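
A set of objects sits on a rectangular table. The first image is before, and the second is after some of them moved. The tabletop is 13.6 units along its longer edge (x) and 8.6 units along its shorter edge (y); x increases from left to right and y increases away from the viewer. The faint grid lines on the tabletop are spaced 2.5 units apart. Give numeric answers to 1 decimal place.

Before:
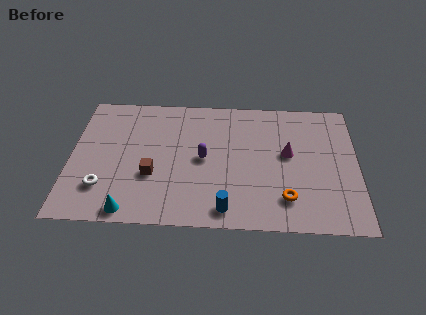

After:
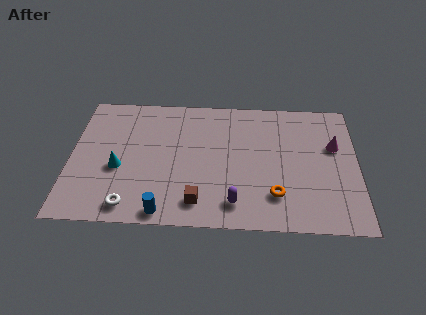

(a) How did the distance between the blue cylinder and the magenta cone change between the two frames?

+4.5

Before: roughly 4.7 units apart; after: 9.2. That's 4.5 units further apart.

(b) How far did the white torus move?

1.7

The white torus was near (1.6, 2.2) before and (2.9, 1.1) after, so it travelled √(1.3² + 1.1²) ≈ 1.7 units.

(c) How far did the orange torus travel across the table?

0.5

The orange torus was near (10.2, 1.9) before and (9.7, 2.1) after, so it travelled √(0.5² + 0.2²) ≈ 0.5 units.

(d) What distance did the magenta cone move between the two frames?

2.3

The magenta cone moved from about (10.3, 4.8) to (12.5, 5.4), a distance of √(2.2² + 0.6²) ≈ 2.3.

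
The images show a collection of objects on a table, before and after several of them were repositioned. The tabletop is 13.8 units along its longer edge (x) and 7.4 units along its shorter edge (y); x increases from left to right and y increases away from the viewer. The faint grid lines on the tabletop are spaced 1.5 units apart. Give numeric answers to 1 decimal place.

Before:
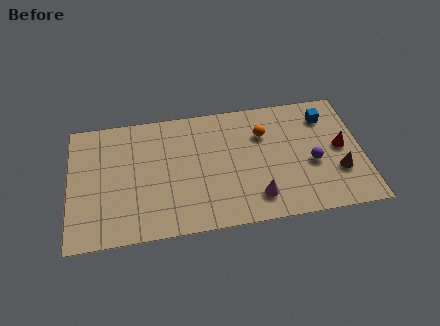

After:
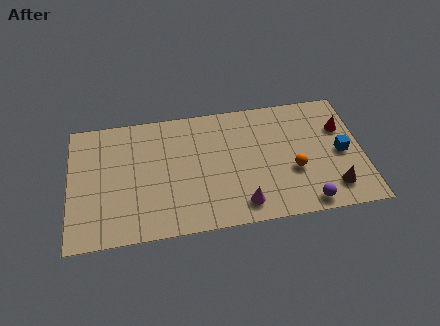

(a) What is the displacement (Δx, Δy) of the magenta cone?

(-0.7, -0.3)

The magenta cone was at about (8.7, 1.5) and moved to about (8.0, 1.2).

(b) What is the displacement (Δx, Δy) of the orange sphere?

(1.3, -2.4)

The orange sphere started near (9.2, 5.2) and ended near (10.5, 2.8).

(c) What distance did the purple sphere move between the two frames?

2.3

The purple sphere moved from about (11.4, 3.1) to (11.0, 0.8), a distance of √(0.4² + 2.3²) ≈ 2.3.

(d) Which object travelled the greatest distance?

the orange sphere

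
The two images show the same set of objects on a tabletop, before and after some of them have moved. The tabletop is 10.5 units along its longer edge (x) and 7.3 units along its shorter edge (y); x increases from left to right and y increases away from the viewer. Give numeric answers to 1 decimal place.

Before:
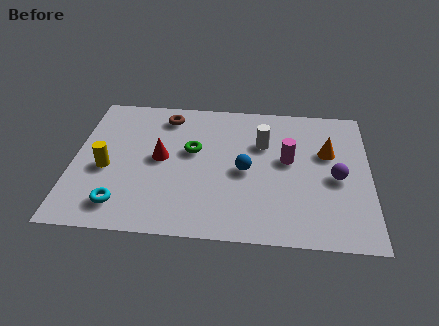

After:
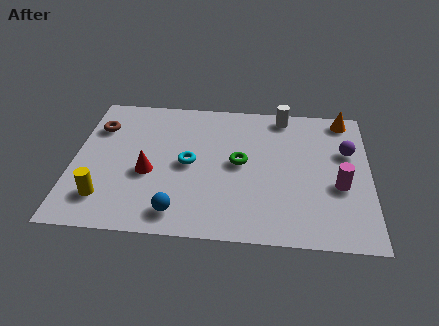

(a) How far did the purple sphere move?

1.5

From (9.3, 3.3) to (9.7, 4.7), the purple sphere covered √(0.4² + 1.4²) ≈ 1.5 units.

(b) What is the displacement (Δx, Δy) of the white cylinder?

(0.7, 1.6)

The white cylinder started near (6.7, 4.9) and ended near (7.4, 6.5).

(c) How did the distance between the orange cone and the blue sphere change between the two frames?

+4.8

Before: roughly 3.1 units apart; after: 7.9. That's 4.8 units further apart.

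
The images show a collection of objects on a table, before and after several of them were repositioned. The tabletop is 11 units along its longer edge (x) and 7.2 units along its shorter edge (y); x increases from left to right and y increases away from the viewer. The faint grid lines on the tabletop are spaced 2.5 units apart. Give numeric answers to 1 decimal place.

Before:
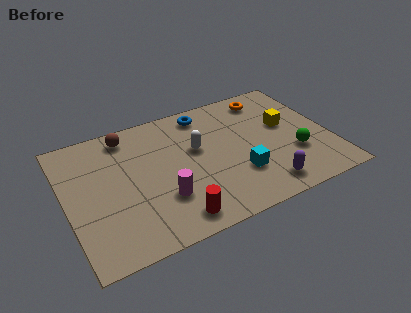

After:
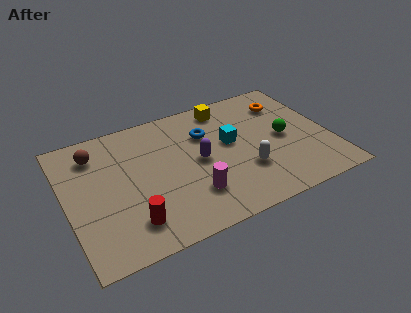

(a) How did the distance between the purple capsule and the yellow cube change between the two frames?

-0.4

They were about 3.4 units apart before and 3.0 after — 0.4 units closer together.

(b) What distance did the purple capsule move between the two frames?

3.5

The purple capsule moved from about (7.9, 1.1) to (5.5, 3.6), a distance of √(2.4² + 2.5²) ≈ 3.5.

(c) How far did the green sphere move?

1.1

From (9.4, 2.4) to (9.1, 3.5), the green sphere covered √(0.3² + 1.1²) ≈ 1.1 units.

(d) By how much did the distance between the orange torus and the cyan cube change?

-1.3

The distance was about 4.3 in the first image and 3.0 in the second, so they moved 1.3 units closer together.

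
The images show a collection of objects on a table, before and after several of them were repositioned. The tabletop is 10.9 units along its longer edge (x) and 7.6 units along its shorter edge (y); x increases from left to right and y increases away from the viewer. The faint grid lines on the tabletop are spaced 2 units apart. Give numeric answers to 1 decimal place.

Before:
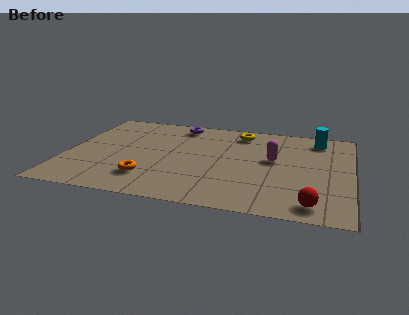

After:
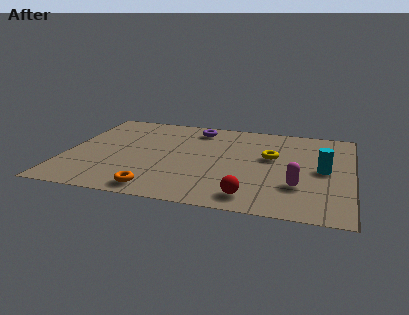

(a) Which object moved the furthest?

the cyan cylinder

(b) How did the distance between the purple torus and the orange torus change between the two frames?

+0.7

Before: roughly 4.9 units apart; after: 5.6. That's 0.7 units further apart.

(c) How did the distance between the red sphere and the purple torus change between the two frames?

-2.0

Before: roughly 7.8 units apart; after: 5.8. That's 2.0 units closer together.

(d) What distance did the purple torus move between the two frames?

0.7

From (4.1, 6.6) to (4.8, 6.4), the purple torus covered √(0.7² + 0.2²) ≈ 0.7 units.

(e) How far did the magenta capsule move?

2.2

The magenta capsule was near (7.9, 4.3) before and (8.9, 2.3) after, so it travelled √(1.0² + 2.0²) ≈ 2.2 units.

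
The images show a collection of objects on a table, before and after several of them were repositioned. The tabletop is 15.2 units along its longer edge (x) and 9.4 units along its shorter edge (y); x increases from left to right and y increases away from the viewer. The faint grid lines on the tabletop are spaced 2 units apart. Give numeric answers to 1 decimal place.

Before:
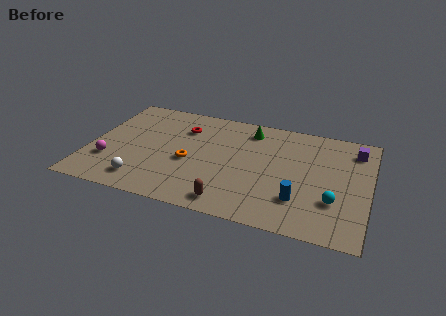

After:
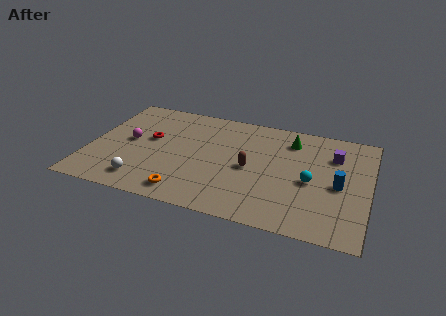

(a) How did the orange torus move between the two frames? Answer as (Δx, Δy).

(0.1, -2.7)

From the two frames, the orange torus sits at roughly (5.5, 4.0) before and (5.6, 1.3) after.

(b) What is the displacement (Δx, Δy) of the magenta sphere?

(0.9, 2.1)

The magenta sphere was at about (1.2, 2.8) and moved to about (2.1, 4.9).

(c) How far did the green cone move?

2.3

The green cone moved from about (8.5, 7.8) to (10.8, 7.5), a distance of √(2.3² + 0.3²) ≈ 2.3.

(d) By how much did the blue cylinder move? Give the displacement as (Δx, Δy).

(2.0, 1.8)

The blue cylinder started near (11.6, 2.5) and ended near (13.6, 4.3).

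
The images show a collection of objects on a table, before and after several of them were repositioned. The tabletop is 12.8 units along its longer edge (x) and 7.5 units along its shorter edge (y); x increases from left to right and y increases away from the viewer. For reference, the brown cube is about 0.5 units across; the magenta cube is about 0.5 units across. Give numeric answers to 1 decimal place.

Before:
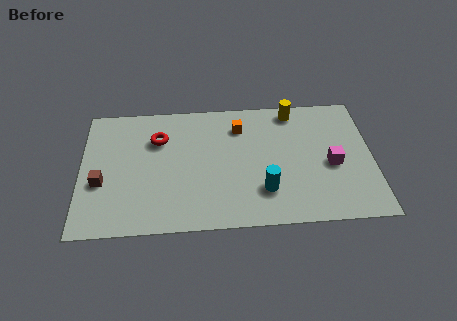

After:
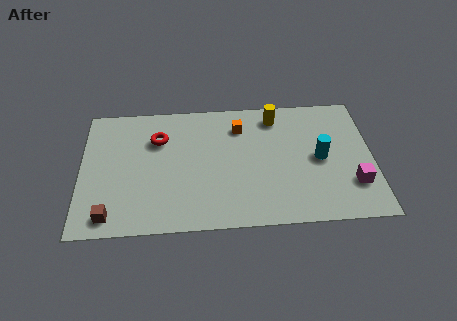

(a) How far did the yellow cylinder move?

0.9

The yellow cylinder was near (9.4, 6.6) before and (8.6, 6.3) after, so it travelled √(0.8² + 0.3²) ≈ 0.9 units.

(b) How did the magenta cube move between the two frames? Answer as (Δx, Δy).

(0.9, -1.2)

The magenta cube was at about (11.0, 3.3) and moved to about (11.9, 2.1).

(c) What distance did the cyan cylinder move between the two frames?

3.0

The cyan cylinder moved from about (8.0, 2.0) to (10.5, 3.7), a distance of √(2.5² + 1.7²) ≈ 3.0.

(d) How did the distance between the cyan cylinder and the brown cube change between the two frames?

+2.4

They were about 7.2 units apart before and 9.6 after — 2.4 units further apart.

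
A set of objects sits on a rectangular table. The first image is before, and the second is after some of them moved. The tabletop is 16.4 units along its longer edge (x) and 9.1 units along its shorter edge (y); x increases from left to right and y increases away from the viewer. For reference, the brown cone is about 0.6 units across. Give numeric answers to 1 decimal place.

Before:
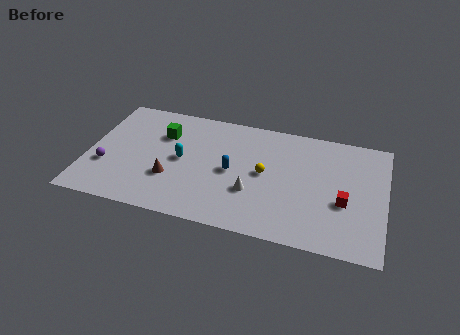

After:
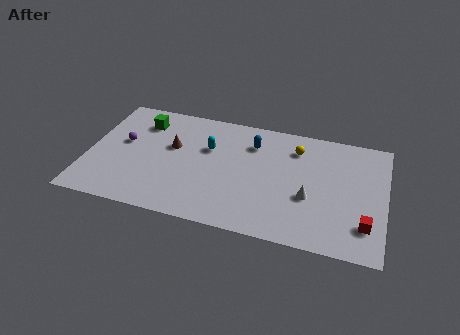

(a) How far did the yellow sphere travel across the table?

2.9

From (9.8, 4.7) to (11.4, 7.1), the yellow sphere covered √(1.6² + 2.4²) ≈ 2.9 units.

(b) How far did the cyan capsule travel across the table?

1.9

From (5.2, 4.6) to (6.6, 5.9), the cyan capsule covered √(1.4² + 1.3²) ≈ 1.9 units.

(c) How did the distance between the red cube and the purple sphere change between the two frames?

+0.7

Before: roughly 13.1 units apart; after: 13.8. That's 0.7 units further apart.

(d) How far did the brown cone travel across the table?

2.5

From (4.7, 3.0) to (4.6, 5.5), the brown cone covered √(0.1² + 2.5²) ≈ 2.5 units.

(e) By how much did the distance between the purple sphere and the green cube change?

-2.3

They were about 4.4 units apart before and 2.1 after — 2.3 units closer together.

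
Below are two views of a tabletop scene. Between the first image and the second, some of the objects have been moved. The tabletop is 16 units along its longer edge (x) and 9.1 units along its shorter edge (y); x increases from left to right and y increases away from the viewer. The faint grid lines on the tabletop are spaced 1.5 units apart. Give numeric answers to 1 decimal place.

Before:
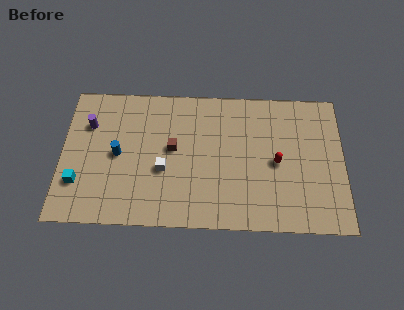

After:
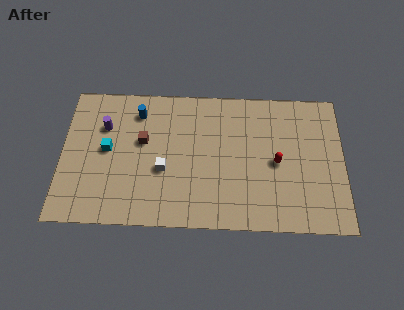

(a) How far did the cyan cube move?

2.7

The cyan cube moved from about (1.0, 2.6) to (2.6, 4.8), a distance of √(1.6² + 2.2²) ≈ 2.7.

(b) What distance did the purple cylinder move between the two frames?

0.9

The purple cylinder was near (1.5, 6.4) before and (2.4, 6.3) after, so it travelled √(0.9² + 0.1²) ≈ 0.9 units.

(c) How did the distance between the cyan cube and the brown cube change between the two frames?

-3.7

They were about 5.8 units apart before and 2.1 after — 3.7 units closer together.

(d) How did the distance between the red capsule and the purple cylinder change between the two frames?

-0.9

They were about 10.9 units apart before and 10.0 after — 0.9 units closer together.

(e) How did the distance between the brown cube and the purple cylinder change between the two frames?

-2.6

The distance was about 5.0 in the first image and 2.4 in the second, so they moved 2.6 units closer together.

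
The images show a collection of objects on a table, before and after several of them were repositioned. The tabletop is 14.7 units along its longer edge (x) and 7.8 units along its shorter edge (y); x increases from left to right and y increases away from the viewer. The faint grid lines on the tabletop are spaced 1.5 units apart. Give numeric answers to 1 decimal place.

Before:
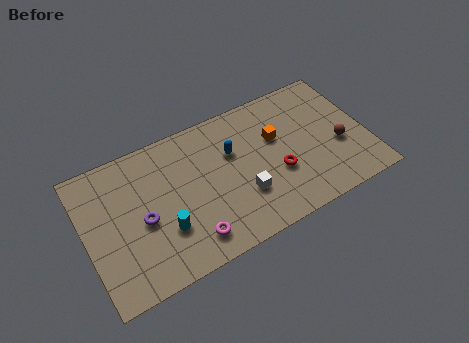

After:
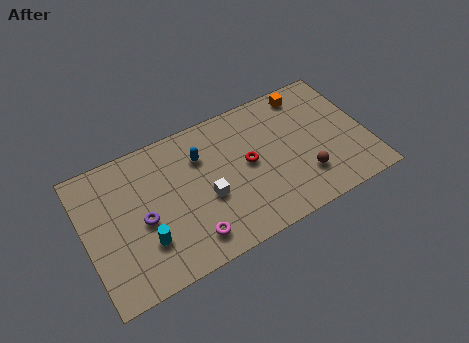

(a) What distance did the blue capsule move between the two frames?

1.7

The blue capsule moved from about (7.8, 5.1) to (6.2, 5.6), a distance of √(1.6² + 0.5²) ≈ 1.7.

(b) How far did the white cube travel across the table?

1.9

The white cube moved from about (8.0, 2.5) to (6.2, 3.2), a distance of √(1.8² + 0.7²) ≈ 1.9.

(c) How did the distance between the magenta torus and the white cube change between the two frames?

-1.0

Before: roughly 3.1 units apart; after: 2.1. That's 1.0 units closer together.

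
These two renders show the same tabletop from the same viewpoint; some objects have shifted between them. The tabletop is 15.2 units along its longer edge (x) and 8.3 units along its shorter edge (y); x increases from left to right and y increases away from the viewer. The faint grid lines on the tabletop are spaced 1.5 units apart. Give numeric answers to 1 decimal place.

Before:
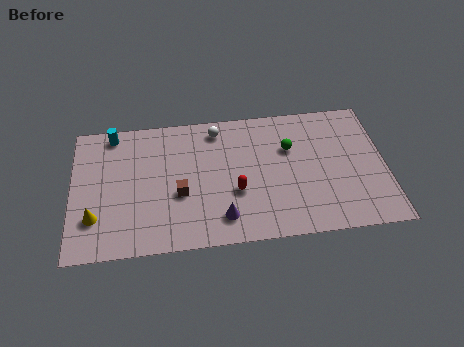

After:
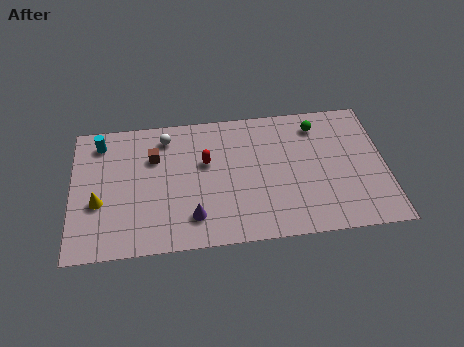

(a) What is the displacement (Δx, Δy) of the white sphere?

(-2.5, -0.2)

From the two frames, the white sphere sits at roughly (7.1, 7.1) before and (4.6, 6.9) after.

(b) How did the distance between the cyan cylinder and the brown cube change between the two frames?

-2.3

They were about 5.2 units apart before and 2.9 after — 2.3 units closer together.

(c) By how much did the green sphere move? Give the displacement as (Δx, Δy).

(1.4, 1.3)

From the two frames, the green sphere sits at roughly (10.6, 5.5) before and (12.0, 6.8) after.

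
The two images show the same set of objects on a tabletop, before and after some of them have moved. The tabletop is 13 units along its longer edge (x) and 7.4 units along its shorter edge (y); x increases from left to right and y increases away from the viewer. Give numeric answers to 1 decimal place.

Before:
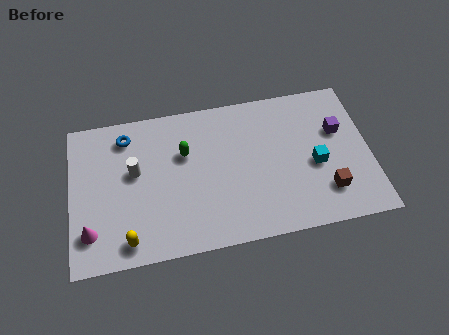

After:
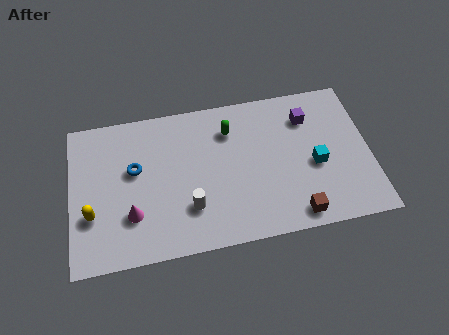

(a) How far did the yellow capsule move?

2.1

The yellow capsule was near (2.4, 1.0) before and (0.9, 2.5) after, so it travelled √(1.5² + 1.5²) ≈ 2.1 units.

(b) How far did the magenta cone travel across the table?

1.9

The magenta cone was near (0.8, 1.7) before and (2.6, 2.2) after, so it travelled √(1.8² + 0.5²) ≈ 1.9 units.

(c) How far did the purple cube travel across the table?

1.6

From (11.7, 4.7) to (10.4, 5.6), the purple cube covered √(1.3² + 0.9²) ≈ 1.6 units.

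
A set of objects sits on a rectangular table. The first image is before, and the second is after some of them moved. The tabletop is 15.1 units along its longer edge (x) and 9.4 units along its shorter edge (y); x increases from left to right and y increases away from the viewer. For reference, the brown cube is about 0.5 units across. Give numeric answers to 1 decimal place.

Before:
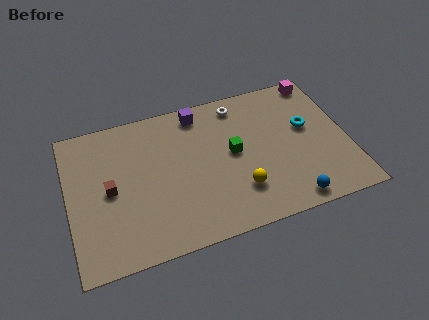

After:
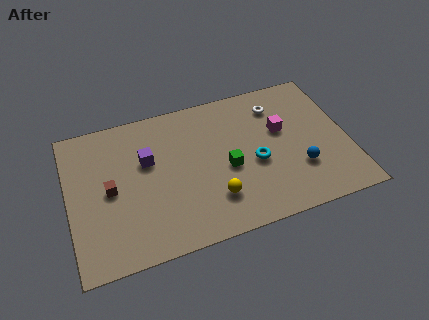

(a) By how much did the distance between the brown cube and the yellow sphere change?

-1.3

Before: roughly 7.1 units apart; after: 5.8. That's 1.3 units closer together.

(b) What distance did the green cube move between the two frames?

1.0

The green cube was near (8.9, 5.0) before and (8.5, 4.1) after, so it travelled √(0.4² + 0.9²) ≈ 1.0 units.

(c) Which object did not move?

the brown cube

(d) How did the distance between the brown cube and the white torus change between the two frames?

+1.6

The distance was about 8.1 in the first image and 9.7 in the second, so they moved 1.6 units further apart.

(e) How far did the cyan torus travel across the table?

3.4

From (13.0, 5.5) to (10.0, 4.0), the cyan torus covered √(3.0² + 1.5²) ≈ 3.4 units.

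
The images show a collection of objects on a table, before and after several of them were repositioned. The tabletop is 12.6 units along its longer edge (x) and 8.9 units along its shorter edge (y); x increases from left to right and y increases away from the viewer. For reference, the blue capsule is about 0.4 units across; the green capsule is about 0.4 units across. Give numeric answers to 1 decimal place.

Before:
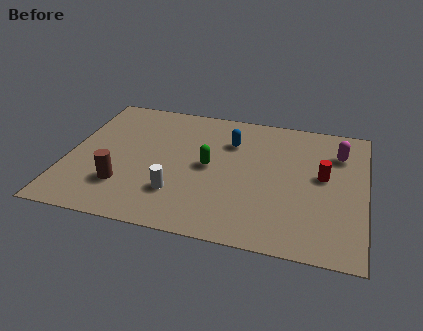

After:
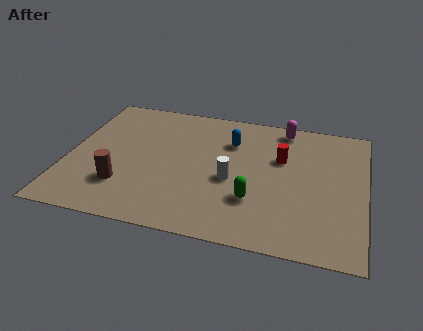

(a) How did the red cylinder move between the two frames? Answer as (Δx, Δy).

(-1.8, 0.8)

From the two frames, the red cylinder sits at roughly (10.8, 4.9) before and (9.0, 5.7) after.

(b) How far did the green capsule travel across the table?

2.7

The green capsule moved from about (6.0, 4.5) to (8.0, 2.7), a distance of √(2.0² + 1.8²) ≈ 2.7.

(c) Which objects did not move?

the blue capsule and the brown cylinder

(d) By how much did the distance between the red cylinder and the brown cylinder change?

-1.4

They were about 8.7 units apart before and 7.3 after — 1.4 units closer together.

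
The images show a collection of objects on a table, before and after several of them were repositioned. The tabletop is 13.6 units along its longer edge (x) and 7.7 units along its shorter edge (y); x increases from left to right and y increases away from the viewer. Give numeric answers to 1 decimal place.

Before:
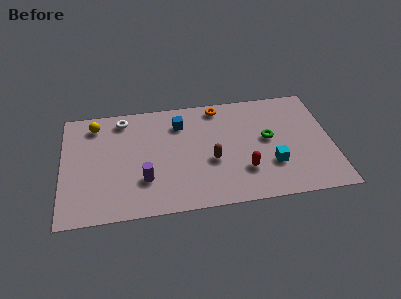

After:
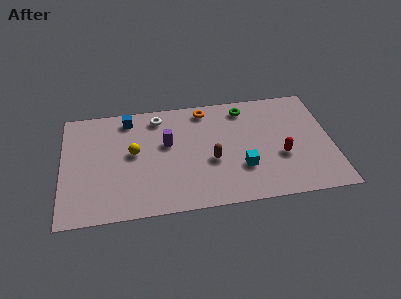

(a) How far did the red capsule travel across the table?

2.0

The red capsule moved from about (9.1, 2.2) to (11.0, 2.9), a distance of √(1.9² + 0.7²) ≈ 2.0.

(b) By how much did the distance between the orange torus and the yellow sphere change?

-1.8

Before: roughly 6.3 units apart; after: 4.5. That's 1.8 units closer together.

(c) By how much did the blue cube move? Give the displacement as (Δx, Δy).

(-2.6, 0.7)

The blue cube started near (6.0, 5.9) and ended near (3.4, 6.6).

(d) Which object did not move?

the brown capsule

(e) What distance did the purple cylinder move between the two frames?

2.6

The purple cylinder moved from about (4.1, 2.3) to (5.3, 4.6), a distance of √(1.2² + 2.3²) ≈ 2.6.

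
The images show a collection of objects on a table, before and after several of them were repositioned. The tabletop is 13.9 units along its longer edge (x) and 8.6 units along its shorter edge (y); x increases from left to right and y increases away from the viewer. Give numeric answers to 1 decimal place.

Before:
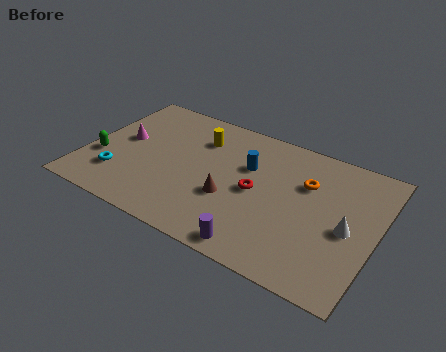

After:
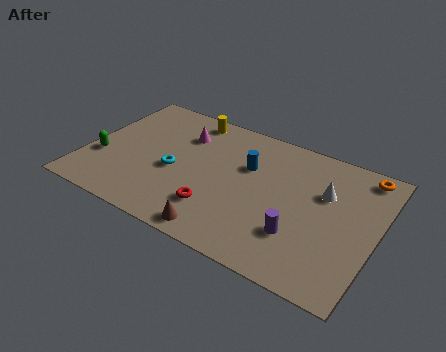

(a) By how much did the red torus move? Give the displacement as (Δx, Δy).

(-1.6, -2.0)

From the two frames, the red torus sits at roughly (8.2, 4.2) before and (6.6, 2.2) after.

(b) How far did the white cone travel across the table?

2.1

The white cone was near (12.6, 3.9) before and (11.3, 5.6) after, so it travelled √(1.3² + 1.7²) ≈ 2.1 units.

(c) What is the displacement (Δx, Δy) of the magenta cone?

(2.7, 1.6)

From the two frames, the magenta cone sits at roughly (1.6, 4.7) before and (4.3, 6.3) after.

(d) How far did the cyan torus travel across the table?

2.9

From (1.8, 2.2) to (4.3, 3.7), the cyan torus covered √(2.5² + 1.5²) ≈ 2.9 units.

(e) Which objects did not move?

the blue cylinder and the green capsule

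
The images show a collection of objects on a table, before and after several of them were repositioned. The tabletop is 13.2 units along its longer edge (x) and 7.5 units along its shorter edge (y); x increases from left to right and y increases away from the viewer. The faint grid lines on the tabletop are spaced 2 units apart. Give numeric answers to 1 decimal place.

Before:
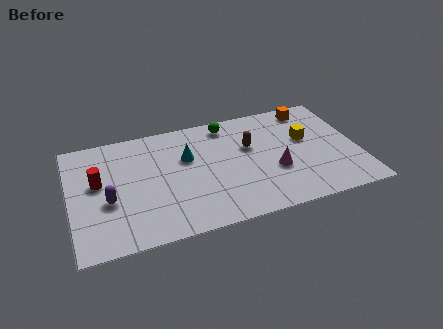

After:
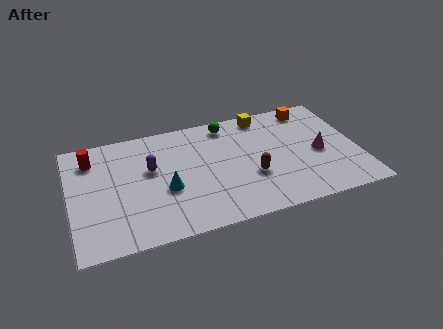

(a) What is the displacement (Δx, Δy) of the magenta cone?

(2.1, 0.6)

From the two frames, the magenta cone sits at roughly (9.3, 2.8) before and (11.4, 3.4) after.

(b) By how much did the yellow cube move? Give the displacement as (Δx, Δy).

(-1.8, 2.1)

From the two frames, the yellow cube sits at roughly (10.9, 4.5) before and (9.1, 6.6) after.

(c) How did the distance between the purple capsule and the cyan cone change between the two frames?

-2.5

The distance was about 4.1 in the first image and 1.6 in the second, so they moved 2.5 units closer together.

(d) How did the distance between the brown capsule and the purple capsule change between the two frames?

-2.0

They were about 6.8 units apart before and 4.8 after — 2.0 units closer together.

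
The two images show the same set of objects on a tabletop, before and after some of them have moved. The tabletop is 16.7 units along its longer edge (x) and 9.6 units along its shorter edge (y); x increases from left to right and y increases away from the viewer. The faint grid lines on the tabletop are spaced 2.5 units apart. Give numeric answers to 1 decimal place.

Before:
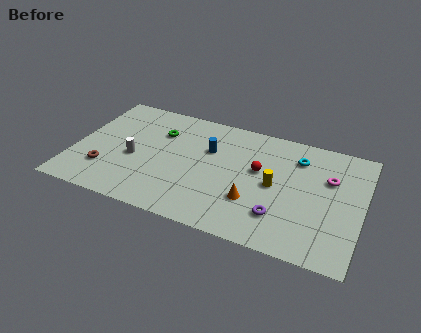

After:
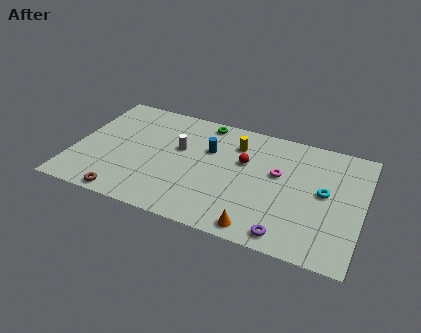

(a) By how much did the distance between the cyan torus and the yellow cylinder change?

+2.8

The distance was about 2.9 in the first image and 5.7 in the second, so they moved 2.8 units further apart.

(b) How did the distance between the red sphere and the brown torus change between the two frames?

-1.0

The distance was about 9.2 in the first image and 8.2 in the second, so they moved 1.0 units closer together.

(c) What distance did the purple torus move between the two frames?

1.4

The purple torus moved from about (12.2, 2.4) to (12.7, 1.1), a distance of √(0.5² + 1.3²) ≈ 1.4.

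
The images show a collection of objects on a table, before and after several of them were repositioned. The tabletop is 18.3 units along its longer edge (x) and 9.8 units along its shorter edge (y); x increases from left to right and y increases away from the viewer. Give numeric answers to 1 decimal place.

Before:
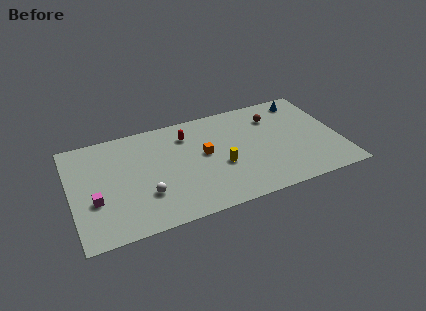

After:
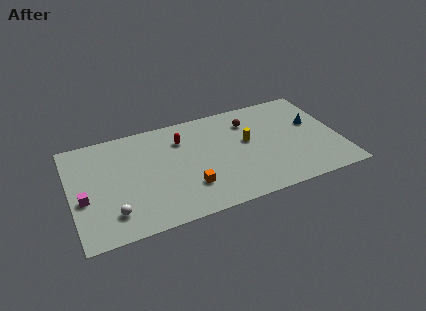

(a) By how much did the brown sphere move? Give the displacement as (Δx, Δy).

(-1.7, 0.1)

From the two frames, the brown sphere sits at roughly (14.1, 7.4) before and (12.4, 7.5) after.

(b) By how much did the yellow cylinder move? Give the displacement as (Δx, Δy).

(2.0, 1.7)

The yellow cylinder was at about (10.1, 3.9) and moved to about (12.1, 5.6).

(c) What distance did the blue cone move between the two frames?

2.5

From (16.3, 8.4) to (16.7, 5.9), the blue cone covered √(0.4² + 2.5²) ≈ 2.5 units.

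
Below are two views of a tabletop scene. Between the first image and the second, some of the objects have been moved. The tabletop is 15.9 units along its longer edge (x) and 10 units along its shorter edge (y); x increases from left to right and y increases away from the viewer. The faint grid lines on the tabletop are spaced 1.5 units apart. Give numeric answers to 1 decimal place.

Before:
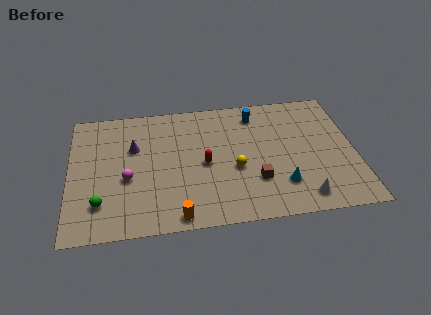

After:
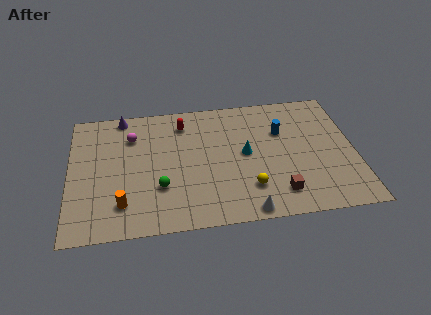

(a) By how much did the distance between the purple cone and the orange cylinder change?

+0.8

They were about 6.1 units apart before and 6.9 after — 0.8 units further apart.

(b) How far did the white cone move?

3.2

The white cone moved from about (12.8, 1.4) to (9.7, 0.8), a distance of √(3.1² + 0.6²) ≈ 3.2.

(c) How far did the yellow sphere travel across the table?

1.7

The yellow sphere moved from about (9.2, 4.1) to (9.9, 2.5), a distance of √(0.7² + 1.6²) ≈ 1.7.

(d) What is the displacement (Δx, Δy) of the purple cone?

(-0.6, 2.6)

The purple cone was at about (3.6, 6.5) and moved to about (3.0, 9.1).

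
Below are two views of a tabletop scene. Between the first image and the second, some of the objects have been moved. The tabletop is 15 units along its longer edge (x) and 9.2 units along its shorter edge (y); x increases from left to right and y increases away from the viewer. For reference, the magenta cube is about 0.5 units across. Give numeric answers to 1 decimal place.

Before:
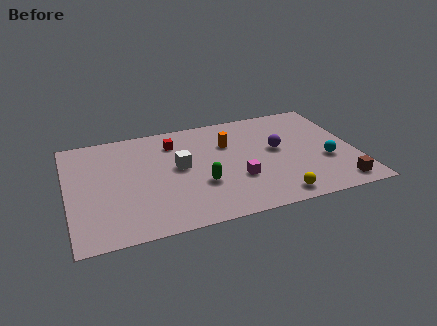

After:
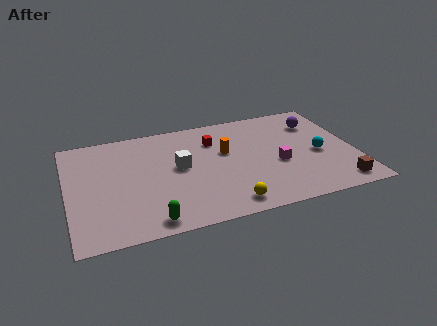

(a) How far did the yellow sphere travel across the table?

2.5

From (10.5, 1.1) to (8.0, 1.2), the yellow sphere covered √(2.5² + 0.1²) ≈ 2.5 units.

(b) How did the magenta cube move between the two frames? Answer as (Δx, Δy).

(2.2, 0.7)

The magenta cube started near (8.7, 3.1) and ended near (10.9, 3.8).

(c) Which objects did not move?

the white cube and the brown cube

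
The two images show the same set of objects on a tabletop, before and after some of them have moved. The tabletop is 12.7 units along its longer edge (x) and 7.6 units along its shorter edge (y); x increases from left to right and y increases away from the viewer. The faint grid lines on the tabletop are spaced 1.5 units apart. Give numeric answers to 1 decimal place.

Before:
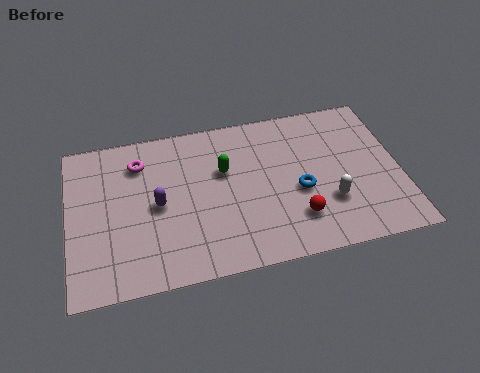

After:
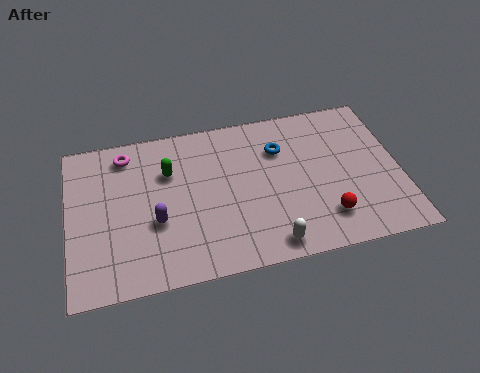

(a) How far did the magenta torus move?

0.7

From (2.8, 5.9) to (2.3, 6.4), the magenta torus covered √(0.5² + 0.5²) ≈ 0.7 units.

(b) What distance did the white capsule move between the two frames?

2.8

From (9.9, 2.4) to (7.5, 0.9), the white capsule covered √(2.4² + 1.5²) ≈ 2.8 units.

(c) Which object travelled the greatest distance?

the white capsule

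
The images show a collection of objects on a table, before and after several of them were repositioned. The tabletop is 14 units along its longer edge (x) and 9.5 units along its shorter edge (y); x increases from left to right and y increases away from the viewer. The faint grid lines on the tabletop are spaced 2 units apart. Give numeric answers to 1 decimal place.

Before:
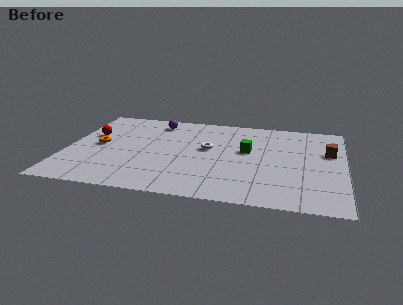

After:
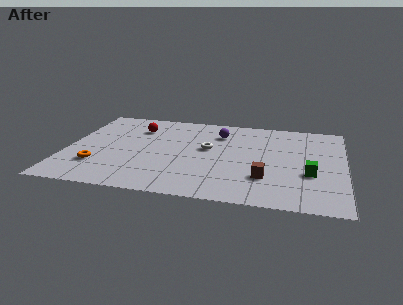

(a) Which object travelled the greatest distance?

the brown cube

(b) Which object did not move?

the white torus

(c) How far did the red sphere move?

2.6

The red sphere moved from about (1.1, 5.9) to (3.4, 7.1), a distance of √(2.3² + 1.2²) ≈ 2.6.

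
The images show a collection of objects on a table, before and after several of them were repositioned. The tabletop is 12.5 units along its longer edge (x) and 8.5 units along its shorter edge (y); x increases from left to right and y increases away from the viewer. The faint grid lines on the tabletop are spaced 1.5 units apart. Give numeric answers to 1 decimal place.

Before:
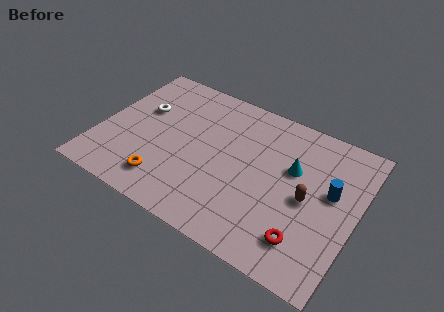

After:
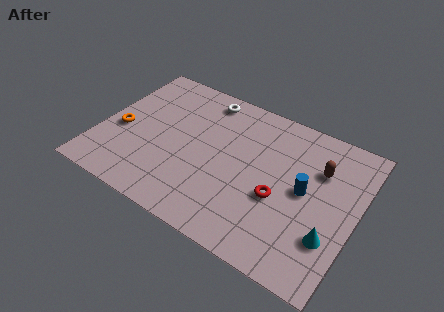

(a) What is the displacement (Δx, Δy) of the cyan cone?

(2.2, -2.8)

The cyan cone started near (9.3, 5.3) and ended near (11.5, 2.5).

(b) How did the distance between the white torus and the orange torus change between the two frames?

+1.1

The distance was about 4.1 in the first image and 5.2 in the second, so they moved 1.1 units further apart.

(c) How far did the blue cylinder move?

1.3

From (11.2, 4.9) to (10.0, 4.4), the blue cylinder covered √(1.2² + 0.5²) ≈ 1.3 units.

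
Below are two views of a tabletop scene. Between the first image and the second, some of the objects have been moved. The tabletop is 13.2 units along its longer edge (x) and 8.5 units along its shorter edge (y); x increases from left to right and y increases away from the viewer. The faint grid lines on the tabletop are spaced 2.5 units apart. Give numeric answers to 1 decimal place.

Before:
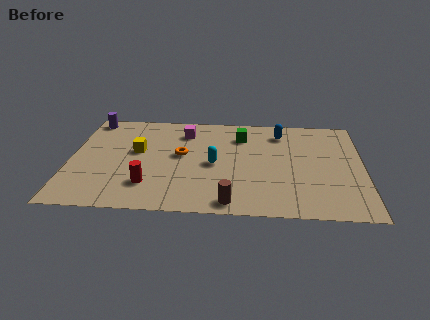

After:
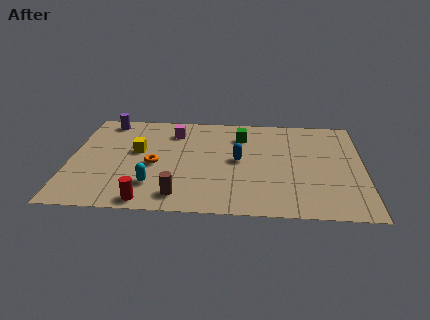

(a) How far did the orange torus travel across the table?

1.5

The orange torus was near (5.0, 4.7) before and (3.8, 3.8) after, so it travelled √(1.2² + 0.9²) ≈ 1.5 units.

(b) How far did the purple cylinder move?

0.7

From (0.8, 7.6) to (1.5, 7.5), the purple cylinder covered √(0.7² + 0.1²) ≈ 0.7 units.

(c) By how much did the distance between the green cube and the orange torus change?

+1.5

They were about 3.2 units apart before and 4.7 after — 1.5 units further apart.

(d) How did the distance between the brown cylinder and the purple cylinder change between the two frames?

-2.2

The distance was about 9.3 in the first image and 7.1 in the second, so they moved 2.2 units closer together.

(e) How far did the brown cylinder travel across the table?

2.3

The brown cylinder moved from about (7.3, 0.9) to (5.0, 1.3), a distance of √(2.3² + 0.4²) ≈ 2.3.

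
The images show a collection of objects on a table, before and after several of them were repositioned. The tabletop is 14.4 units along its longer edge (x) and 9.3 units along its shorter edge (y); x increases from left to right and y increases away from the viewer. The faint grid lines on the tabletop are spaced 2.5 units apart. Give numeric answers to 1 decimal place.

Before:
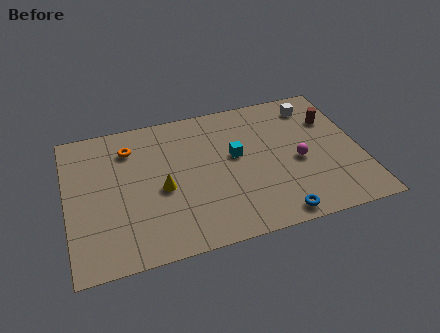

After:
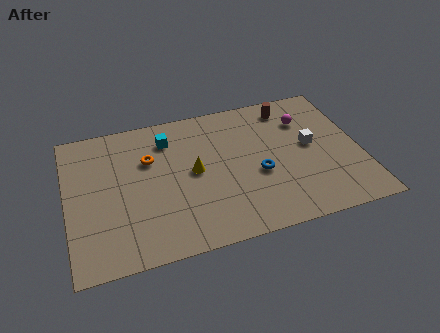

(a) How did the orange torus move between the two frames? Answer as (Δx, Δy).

(0.9, -1.0)

The orange torus was at about (3.2, 7.2) and moved to about (4.1, 6.2).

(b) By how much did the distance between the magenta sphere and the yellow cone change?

-0.7

Before: roughly 6.7 units apart; after: 6.0. That's 0.7 units closer together.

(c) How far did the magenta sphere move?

2.8

The magenta sphere was near (11.3, 4.1) before and (11.9, 6.8) after, so it travelled √(0.6² + 2.7²) ≈ 2.8 units.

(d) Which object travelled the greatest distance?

the cyan cube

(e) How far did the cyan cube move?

3.8

The cyan cube moved from about (8.3, 5.3) to (5.1, 7.3), a distance of √(3.2² + 2.0²) ≈ 3.8.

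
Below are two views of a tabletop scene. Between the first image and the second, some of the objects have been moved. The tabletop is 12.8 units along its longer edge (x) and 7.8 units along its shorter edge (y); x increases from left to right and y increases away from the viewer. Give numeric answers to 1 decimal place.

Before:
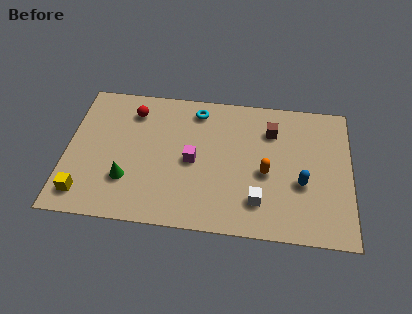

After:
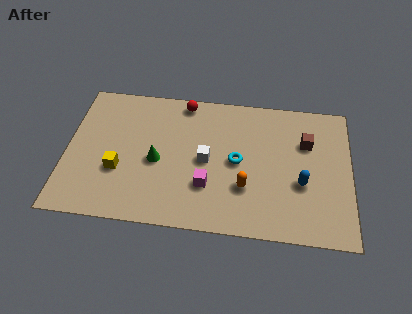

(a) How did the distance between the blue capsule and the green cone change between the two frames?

-1.3

The distance was about 7.8 in the first image and 6.5 in the second, so they moved 1.3 units closer together.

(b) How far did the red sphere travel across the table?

2.4

The red sphere was near (2.9, 6.2) before and (5.2, 7.0) after, so it travelled √(2.3² + 0.8²) ≈ 2.4 units.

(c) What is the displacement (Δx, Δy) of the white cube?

(-2.4, 2.0)

From the two frames, the white cube sits at roughly (8.7, 1.8) before and (6.3, 3.8) after.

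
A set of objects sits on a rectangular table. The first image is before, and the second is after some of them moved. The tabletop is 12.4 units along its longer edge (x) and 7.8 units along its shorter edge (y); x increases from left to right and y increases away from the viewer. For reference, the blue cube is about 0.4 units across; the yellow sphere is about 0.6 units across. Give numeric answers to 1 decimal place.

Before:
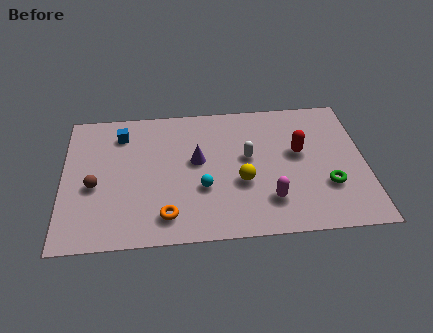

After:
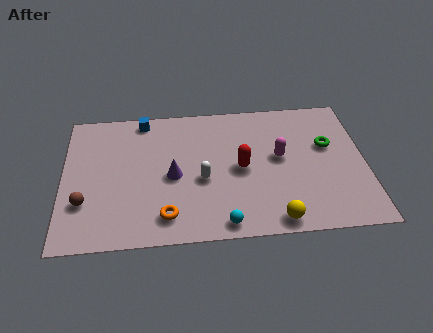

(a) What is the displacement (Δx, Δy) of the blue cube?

(0.9, 0.8)

From the two frames, the blue cube sits at roughly (2.4, 6.2) before and (3.3, 7.0) after.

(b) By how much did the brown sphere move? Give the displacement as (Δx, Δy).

(-0.4, -0.9)

The brown sphere was at about (1.3, 3.3) and moved to about (0.9, 2.4).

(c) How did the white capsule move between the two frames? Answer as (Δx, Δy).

(-1.9, -1.1)

The white capsule was at about (7.6, 4.4) and moved to about (5.7, 3.3).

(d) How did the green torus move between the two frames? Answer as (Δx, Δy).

(0.1, 2.3)

The green torus was at about (10.8, 2.5) and moved to about (10.9, 4.8).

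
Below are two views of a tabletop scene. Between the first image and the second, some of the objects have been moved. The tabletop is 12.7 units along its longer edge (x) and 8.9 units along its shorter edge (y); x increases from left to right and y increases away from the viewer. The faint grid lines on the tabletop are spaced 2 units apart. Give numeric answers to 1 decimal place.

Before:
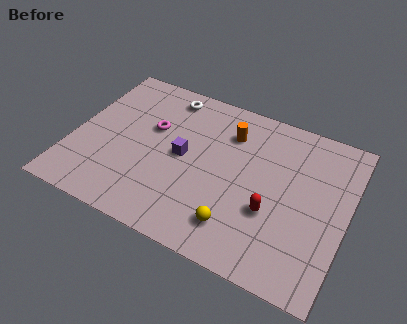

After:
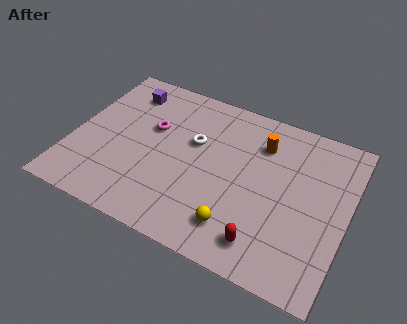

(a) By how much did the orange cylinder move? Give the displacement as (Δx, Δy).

(1.5, 0.0)

The orange cylinder was at about (7.0, 6.7) and moved to about (8.5, 6.7).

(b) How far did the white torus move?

2.7

The white torus was near (3.9, 7.7) before and (5.5, 5.5) after, so it travelled √(1.6² + 2.2²) ≈ 2.7 units.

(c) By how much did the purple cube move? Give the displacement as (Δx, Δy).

(-3.1, 2.7)

From the two frames, the purple cube sits at roughly (5.1, 4.5) before and (2.0, 7.2) after.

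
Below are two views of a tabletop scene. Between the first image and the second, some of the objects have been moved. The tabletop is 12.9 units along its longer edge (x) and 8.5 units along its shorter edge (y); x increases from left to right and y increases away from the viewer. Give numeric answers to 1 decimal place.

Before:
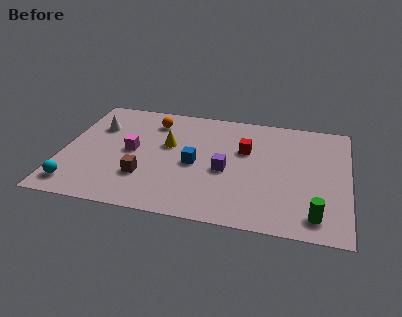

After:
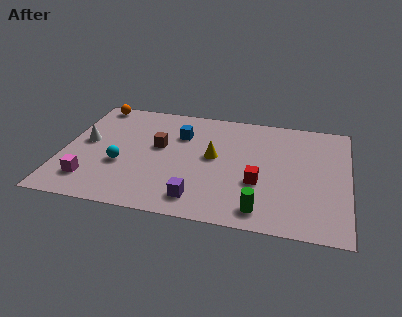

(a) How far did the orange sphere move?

2.9

The orange sphere moved from about (3.9, 6.8) to (1.1, 7.7), a distance of √(2.8² + 0.9²) ≈ 2.9.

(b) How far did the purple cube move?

2.5

The purple cube moved from about (7.4, 3.7) to (6.3, 1.4), a distance of √(1.1² + 2.3²) ≈ 2.5.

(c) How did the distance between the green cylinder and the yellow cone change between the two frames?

-3.7

The distance was about 7.8 in the first image and 4.1 in the second, so they moved 3.7 units closer together.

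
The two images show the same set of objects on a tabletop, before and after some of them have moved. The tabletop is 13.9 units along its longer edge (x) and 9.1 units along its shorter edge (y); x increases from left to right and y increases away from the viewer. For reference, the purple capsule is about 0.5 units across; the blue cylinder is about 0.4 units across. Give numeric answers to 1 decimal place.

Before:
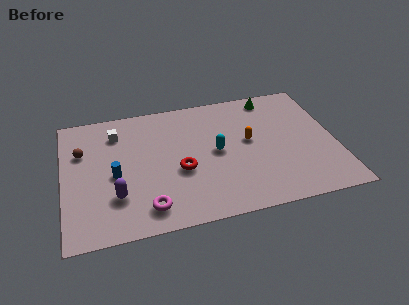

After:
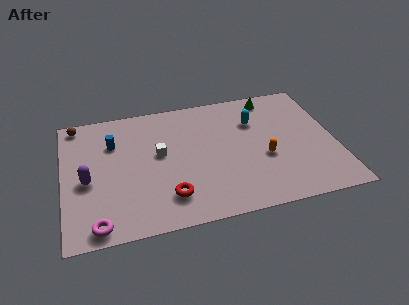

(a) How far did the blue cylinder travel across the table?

2.3

The blue cylinder moved from about (2.6, 4.1) to (2.6, 6.4), a distance of √(0.0² + 2.3²) ≈ 2.3.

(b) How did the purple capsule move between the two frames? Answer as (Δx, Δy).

(-1.4, 1.4)

From the two frames, the purple capsule sits at roughly (2.6, 2.6) before and (1.2, 4.0) after.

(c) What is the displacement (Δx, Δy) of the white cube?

(2.1, -2.0)

From the two frames, the white cube sits at roughly (2.8, 7.1) before and (4.9, 5.1) after.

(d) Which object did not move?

the green cone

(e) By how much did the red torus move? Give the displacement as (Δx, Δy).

(-0.7, -1.7)

From the two frames, the red torus sits at roughly (5.9, 3.7) before and (5.2, 2.0) after.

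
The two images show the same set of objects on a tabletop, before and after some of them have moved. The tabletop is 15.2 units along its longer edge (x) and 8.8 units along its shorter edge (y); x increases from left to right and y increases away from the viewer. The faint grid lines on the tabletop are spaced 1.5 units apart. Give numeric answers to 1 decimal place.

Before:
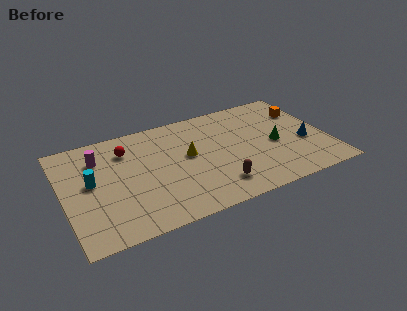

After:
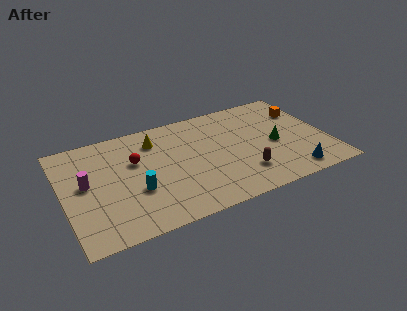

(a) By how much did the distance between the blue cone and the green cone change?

+1.1

Before: roughly 1.8 units apart; after: 2.9. That's 1.1 units further apart.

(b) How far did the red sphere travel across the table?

1.2

The red sphere was near (3.8, 6.7) before and (4.2, 5.6) after, so it travelled √(0.4² + 1.1²) ≈ 1.2 units.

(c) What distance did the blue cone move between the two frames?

2.5

From (13.9, 3.5) to (12.8, 1.2), the blue cone covered √(1.1² + 2.3²) ≈ 2.5 units.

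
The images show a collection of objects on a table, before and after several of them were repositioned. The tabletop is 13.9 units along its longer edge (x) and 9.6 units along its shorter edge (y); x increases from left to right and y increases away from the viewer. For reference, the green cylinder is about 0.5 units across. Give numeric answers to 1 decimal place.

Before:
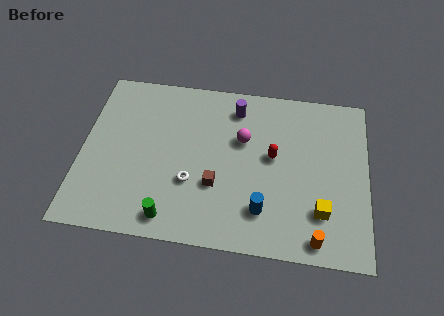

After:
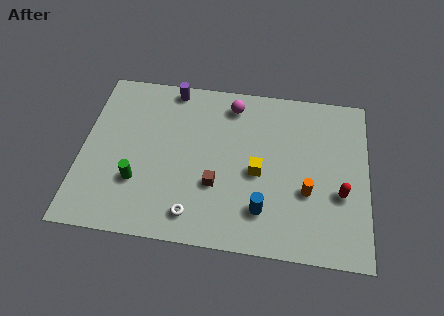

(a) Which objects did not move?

the blue cylinder and the brown cube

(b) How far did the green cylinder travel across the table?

2.5

The green cylinder moved from about (4.5, 1.2) to (2.8, 3.0), a distance of √(1.7² + 1.8²) ≈ 2.5.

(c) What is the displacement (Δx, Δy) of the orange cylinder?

(-0.5, 2.5)

The orange cylinder started near (11.5, 1.0) and ended near (11.0, 3.5).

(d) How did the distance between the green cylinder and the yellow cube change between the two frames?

-1.4

They were about 7.3 units apart before and 5.9 after — 1.4 units closer together.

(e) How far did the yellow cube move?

3.6

The yellow cube moved from about (11.7, 2.5) to (8.6, 4.3), a distance of √(3.1² + 1.8²) ≈ 3.6.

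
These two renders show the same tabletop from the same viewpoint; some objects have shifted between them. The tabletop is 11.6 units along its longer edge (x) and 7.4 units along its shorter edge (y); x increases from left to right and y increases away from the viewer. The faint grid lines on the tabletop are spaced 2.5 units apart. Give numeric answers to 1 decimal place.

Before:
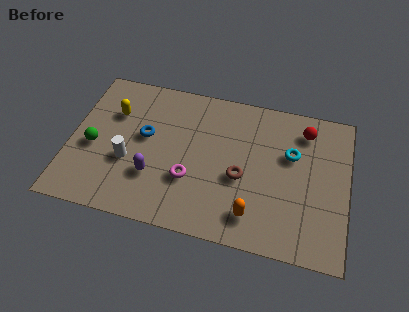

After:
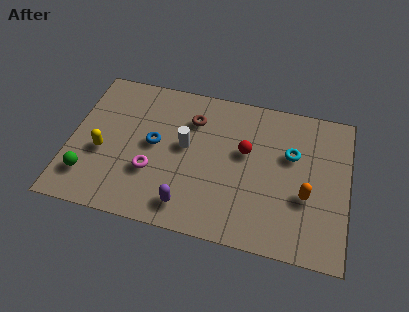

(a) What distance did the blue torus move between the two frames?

0.5

The blue torus moved from about (3.1, 4.2) to (3.5, 3.9), a distance of √(0.4² + 0.3²) ≈ 0.5.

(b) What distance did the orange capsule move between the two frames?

2.5

The orange capsule moved from about (7.8, 1.4) to (9.9, 2.8), a distance of √(2.1² + 1.4²) ≈ 2.5.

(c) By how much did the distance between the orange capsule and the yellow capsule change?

+1.4

They were about 7.1 units apart before and 8.5 after — 1.4 units further apart.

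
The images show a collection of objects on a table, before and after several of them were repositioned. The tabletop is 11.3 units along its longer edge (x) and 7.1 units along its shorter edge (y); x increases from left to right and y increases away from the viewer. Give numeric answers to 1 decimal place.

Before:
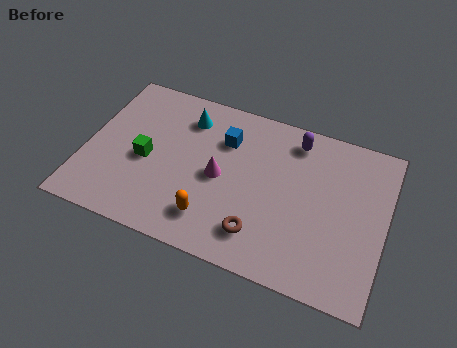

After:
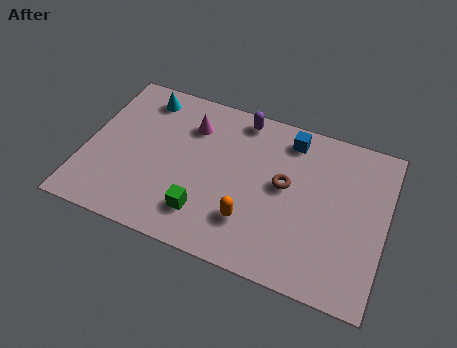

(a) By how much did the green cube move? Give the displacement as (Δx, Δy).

(2.4, -1.6)

From the two frames, the green cube sits at roughly (2.3, 3.2) before and (4.7, 1.6) after.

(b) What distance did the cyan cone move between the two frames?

1.7

From (3.6, 5.6) to (1.9, 6.0), the cyan cone covered √(1.7² + 0.4²) ≈ 1.7 units.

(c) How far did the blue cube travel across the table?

2.6

The blue cube was near (5.1, 5.1) before and (7.5, 6.0) after, so it travelled √(2.4² + 0.9²) ≈ 2.6 units.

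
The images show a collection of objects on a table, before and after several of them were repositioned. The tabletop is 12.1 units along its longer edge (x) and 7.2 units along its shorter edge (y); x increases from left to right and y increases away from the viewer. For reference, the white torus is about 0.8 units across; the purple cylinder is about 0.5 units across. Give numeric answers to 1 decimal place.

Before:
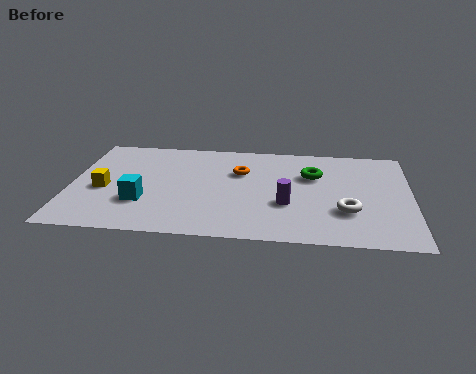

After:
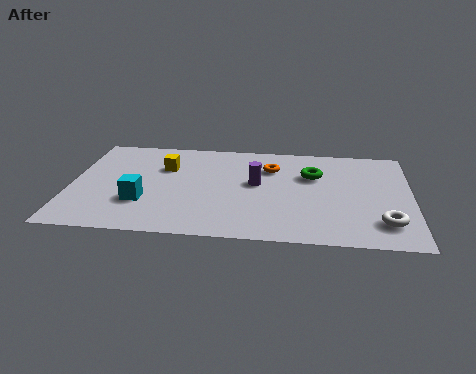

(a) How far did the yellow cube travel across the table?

2.8

From (1.2, 3.1) to (3.3, 4.9), the yellow cube covered √(2.1² + 1.8²) ≈ 2.8 units.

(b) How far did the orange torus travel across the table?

1.2

The orange torus was near (6.0, 4.8) before and (7.1, 5.2) after, so it travelled √(1.1² + 0.4²) ≈ 1.2 units.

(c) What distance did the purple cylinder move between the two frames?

1.8

The purple cylinder was near (7.7, 2.6) before and (6.6, 4.0) after, so it travelled √(1.1² + 1.4²) ≈ 1.8 units.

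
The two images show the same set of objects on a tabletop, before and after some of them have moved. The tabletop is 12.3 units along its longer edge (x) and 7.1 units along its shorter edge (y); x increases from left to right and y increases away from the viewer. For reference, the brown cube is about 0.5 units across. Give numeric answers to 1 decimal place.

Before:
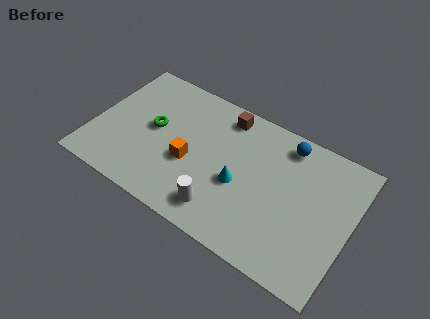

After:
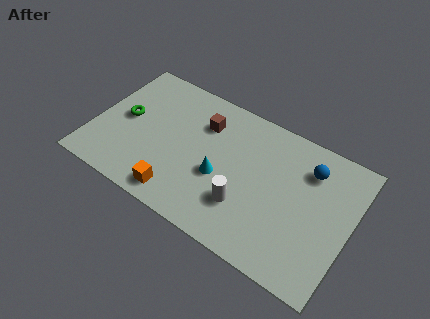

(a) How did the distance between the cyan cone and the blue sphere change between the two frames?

+1.0

The distance was about 3.6 in the first image and 4.6 in the second, so they moved 1.0 units further apart.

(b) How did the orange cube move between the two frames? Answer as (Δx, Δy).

(-0.2, -1.9)

The orange cube was at about (4.7, 2.9) and moved to about (4.5, 1.0).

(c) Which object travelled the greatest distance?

the orange cube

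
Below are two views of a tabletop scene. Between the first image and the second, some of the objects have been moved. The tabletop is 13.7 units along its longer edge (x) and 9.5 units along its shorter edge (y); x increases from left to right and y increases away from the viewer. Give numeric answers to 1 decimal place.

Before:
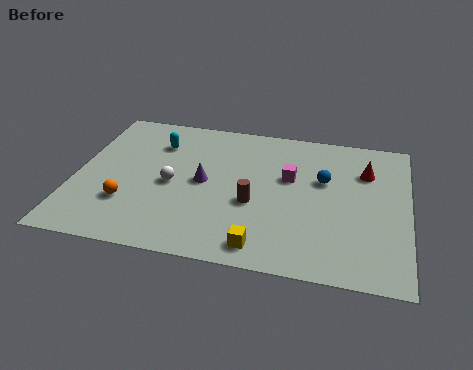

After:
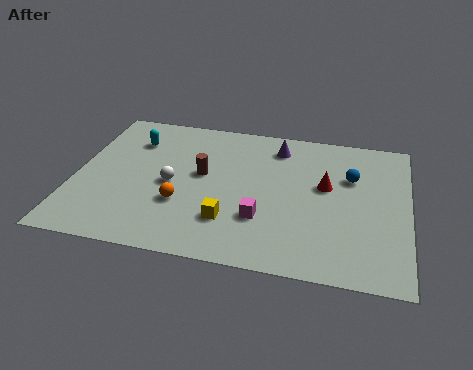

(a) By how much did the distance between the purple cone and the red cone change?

-3.8

They were about 6.9 units apart before and 3.1 after — 3.8 units closer together.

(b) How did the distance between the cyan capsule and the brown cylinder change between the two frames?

-1.8

Before: roughly 5.3 units apart; after: 3.5. That's 1.8 units closer together.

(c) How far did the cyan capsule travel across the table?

1.0

The cyan capsule moved from about (3.2, 7.1) to (2.2, 7.1), a distance of √(1.0² + 0.0²) ≈ 1.0.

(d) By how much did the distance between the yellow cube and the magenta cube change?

-3.3

They were about 4.7 units apart before and 1.4 after — 3.3 units closer together.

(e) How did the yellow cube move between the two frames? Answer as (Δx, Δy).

(-1.4, 1.3)

From the two frames, the yellow cube sits at roughly (7.9, 1.2) before and (6.5, 2.5) after.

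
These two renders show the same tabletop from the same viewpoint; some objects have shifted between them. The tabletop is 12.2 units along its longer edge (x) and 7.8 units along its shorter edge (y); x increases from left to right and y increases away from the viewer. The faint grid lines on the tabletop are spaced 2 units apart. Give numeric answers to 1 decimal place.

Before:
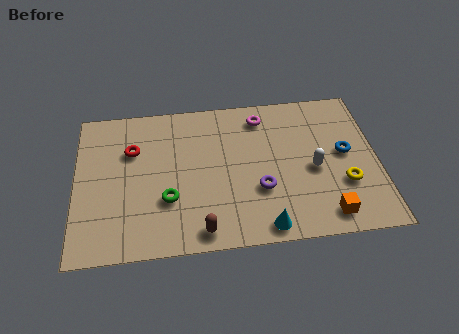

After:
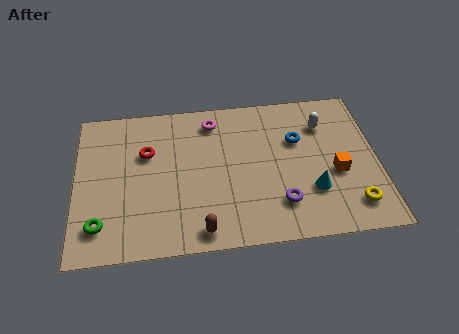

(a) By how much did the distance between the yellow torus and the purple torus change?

-0.5

Before: roughly 3.4 units apart; after: 2.9. That's 0.5 units closer together.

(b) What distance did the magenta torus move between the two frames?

2.0

The magenta torus was near (7.6, 6.5) before and (5.6, 6.5) after, so it travelled √(2.0² + 0.0²) ≈ 2.0 units.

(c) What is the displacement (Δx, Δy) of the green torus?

(-2.7, -1.0)

The green torus started near (3.7, 2.6) and ended near (1.0, 1.6).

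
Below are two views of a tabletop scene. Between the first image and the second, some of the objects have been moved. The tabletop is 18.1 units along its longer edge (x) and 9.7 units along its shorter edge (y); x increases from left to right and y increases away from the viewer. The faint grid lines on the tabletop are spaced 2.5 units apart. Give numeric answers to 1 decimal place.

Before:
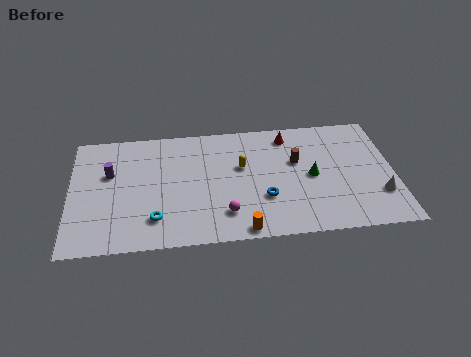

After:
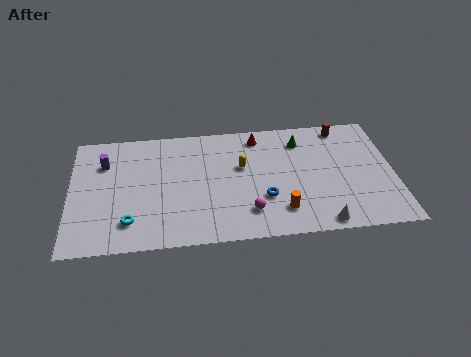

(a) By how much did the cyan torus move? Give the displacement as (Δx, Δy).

(-1.4, -0.1)

The cyan torus started near (4.7, 2.2) and ended near (3.3, 2.1).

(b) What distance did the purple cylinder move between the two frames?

0.9

The purple cylinder was near (2.2, 6.1) before and (1.9, 7.0) after, so it travelled √(0.3² + 0.9²) ≈ 0.9 units.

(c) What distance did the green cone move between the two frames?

3.0

From (13.5, 4.7) to (13.0, 7.7), the green cone covered √(0.5² + 3.0²) ≈ 3.0 units.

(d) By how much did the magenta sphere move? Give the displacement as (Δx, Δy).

(1.3, 0.0)

The magenta sphere was at about (8.6, 2.2) and moved to about (9.9, 2.2).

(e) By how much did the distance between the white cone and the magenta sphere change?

-4.4

Before: roughly 8.6 units apart; after: 4.2. That's 4.4 units closer together.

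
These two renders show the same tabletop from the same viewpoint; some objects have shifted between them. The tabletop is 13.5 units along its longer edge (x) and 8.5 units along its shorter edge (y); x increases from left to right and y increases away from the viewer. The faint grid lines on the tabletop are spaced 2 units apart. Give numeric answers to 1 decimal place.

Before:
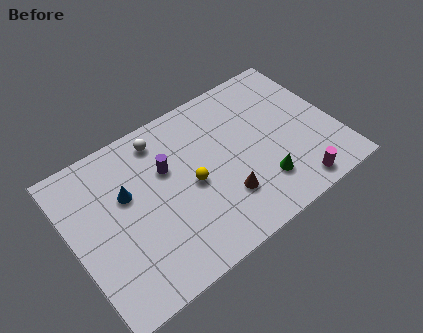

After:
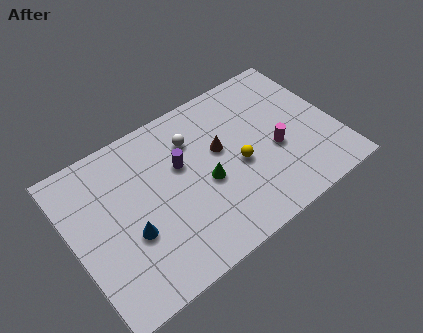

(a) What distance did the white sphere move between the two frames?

1.7

The white sphere moved from about (5.0, 7.2) to (6.5, 6.3), a distance of √(1.5² + 0.9²) ≈ 1.7.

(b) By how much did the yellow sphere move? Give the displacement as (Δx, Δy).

(2.4, -0.3)

The yellow sphere was at about (6.0, 4.0) and moved to about (8.4, 3.7).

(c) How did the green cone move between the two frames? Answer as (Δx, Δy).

(-2.6, 1.6)

The green cone was at about (9.3, 2.1) and moved to about (6.7, 3.7).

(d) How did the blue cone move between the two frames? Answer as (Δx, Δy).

(-0.2, -2.1)

From the two frames, the blue cone sits at roughly (2.9, 5.3) before and (2.7, 3.2) after.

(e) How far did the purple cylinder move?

0.7

The purple cylinder was near (5.0, 5.5) before and (5.7, 5.3) after, so it travelled √(0.7² + 0.2²) ≈ 0.7 units.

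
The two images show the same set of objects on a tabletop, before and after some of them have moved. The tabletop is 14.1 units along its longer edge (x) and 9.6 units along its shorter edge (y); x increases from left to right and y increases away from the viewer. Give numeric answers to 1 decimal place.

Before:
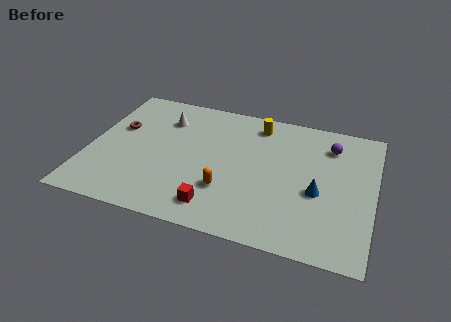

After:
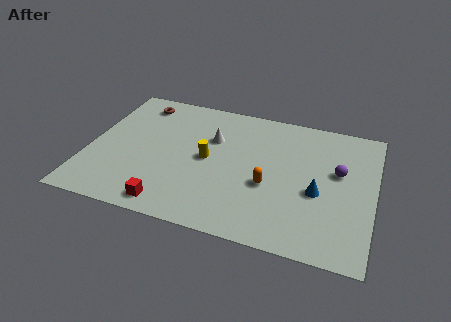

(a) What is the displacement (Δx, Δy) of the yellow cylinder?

(-2.2, -3.3)

The yellow cylinder started near (8.1, 8.1) and ended near (5.9, 4.8).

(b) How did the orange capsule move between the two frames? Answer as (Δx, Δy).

(2.0, 0.9)

The orange capsule was at about (7.0, 2.9) and moved to about (9.0, 3.8).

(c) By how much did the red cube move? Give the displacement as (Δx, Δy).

(-2.2, -0.5)

From the two frames, the red cube sits at roughly (6.6, 1.6) before and (4.4, 1.1) after.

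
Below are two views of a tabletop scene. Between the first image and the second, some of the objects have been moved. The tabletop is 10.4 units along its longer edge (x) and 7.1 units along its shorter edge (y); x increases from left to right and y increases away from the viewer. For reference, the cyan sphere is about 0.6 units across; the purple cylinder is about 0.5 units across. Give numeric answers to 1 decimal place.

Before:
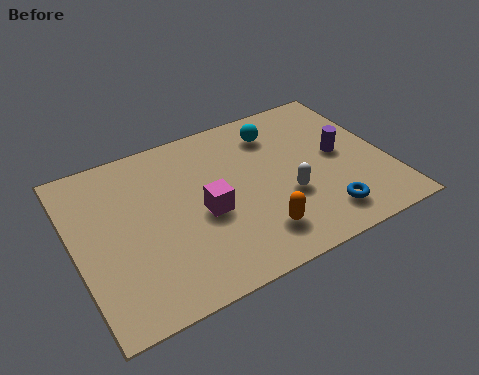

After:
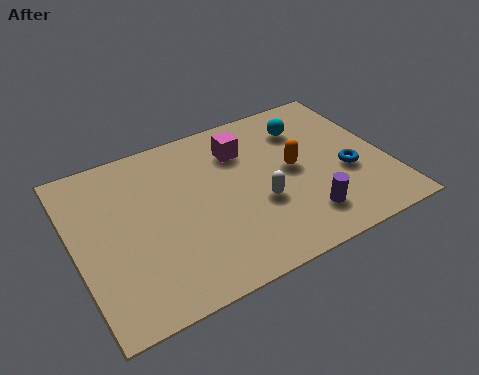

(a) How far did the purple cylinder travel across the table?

2.7

The purple cylinder was near (8.9, 3.7) before and (7.3, 1.5) after, so it travelled √(1.6² + 2.2²) ≈ 2.7 units.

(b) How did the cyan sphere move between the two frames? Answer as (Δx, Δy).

(1.0, -0.2)

The cyan sphere started near (7.0, 5.6) and ended near (8.0, 5.4).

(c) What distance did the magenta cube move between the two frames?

2.7

From (4.2, 3.1) to (5.8, 5.3), the magenta cube covered √(1.6² + 2.2²) ≈ 2.7 units.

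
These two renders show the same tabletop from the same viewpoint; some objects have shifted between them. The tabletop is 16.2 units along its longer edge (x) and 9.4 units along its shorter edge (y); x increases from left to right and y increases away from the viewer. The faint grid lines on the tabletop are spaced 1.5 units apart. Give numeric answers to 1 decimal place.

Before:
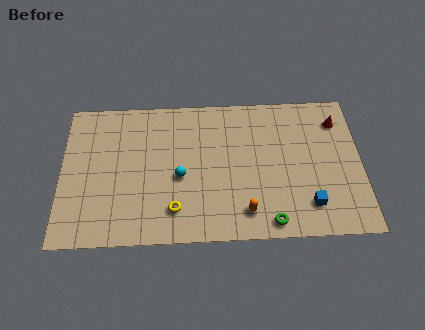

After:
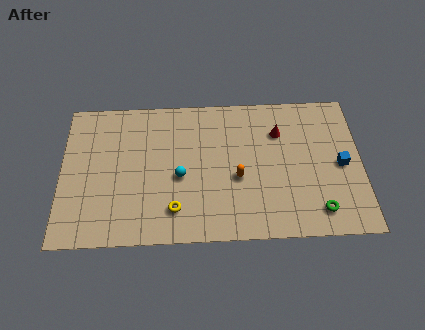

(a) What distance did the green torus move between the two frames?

2.7

The green torus moved from about (11.2, 1.0) to (13.8, 1.6), a distance of √(2.6² + 0.6²) ≈ 2.7.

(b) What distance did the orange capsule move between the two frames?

2.2

From (9.9, 1.7) to (9.5, 3.9), the orange capsule covered √(0.4² + 2.2²) ≈ 2.2 units.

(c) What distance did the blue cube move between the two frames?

3.1

The blue cube moved from about (13.3, 2.0) to (15.1, 4.5), a distance of √(1.8² + 2.5²) ≈ 3.1.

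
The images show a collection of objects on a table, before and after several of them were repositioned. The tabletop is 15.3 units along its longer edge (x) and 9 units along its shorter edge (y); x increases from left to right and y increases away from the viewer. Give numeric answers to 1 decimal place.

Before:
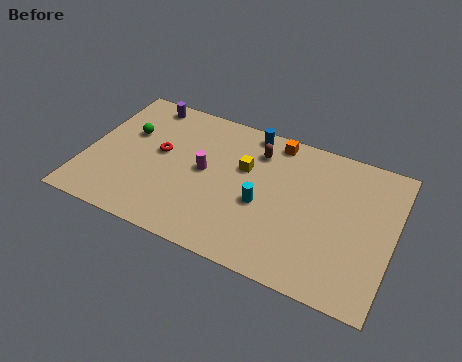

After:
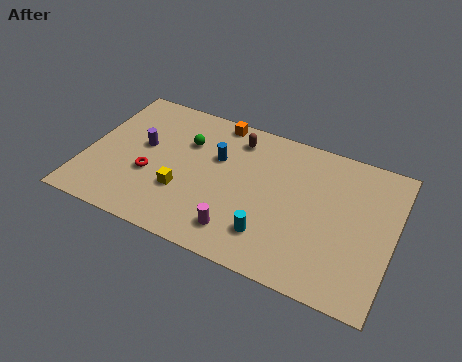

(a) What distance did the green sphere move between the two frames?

2.9

The green sphere moved from about (1.9, 5.7) to (4.8, 6.2), a distance of √(2.9² + 0.5²) ≈ 2.9.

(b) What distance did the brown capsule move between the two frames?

1.2

From (8.3, 7.0) to (7.2, 7.4), the brown capsule covered √(1.1² + 0.4²) ≈ 1.2 units.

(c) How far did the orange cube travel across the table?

3.0

From (9.1, 8.0) to (6.1, 8.2), the orange cube covered √(3.0² + 0.2²) ≈ 3.0 units.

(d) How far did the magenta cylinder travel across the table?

3.7

The magenta cylinder moved from about (5.9, 4.7) to (8.0, 1.7), a distance of √(2.1² + 3.0²) ≈ 3.7.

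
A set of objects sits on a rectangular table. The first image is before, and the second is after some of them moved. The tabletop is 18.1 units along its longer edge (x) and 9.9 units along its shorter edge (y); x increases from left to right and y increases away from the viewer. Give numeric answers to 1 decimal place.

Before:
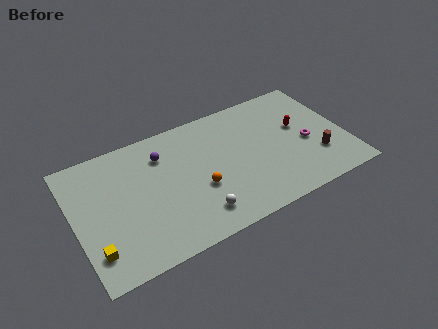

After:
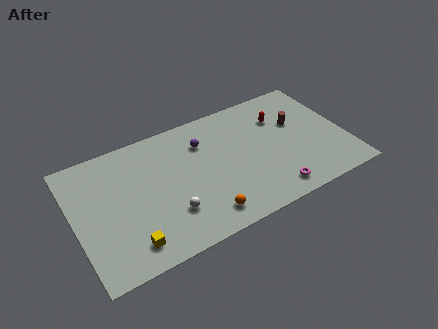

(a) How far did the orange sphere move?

2.2

From (8.1, 3.8) to (8.1, 1.6), the orange sphere covered √(0.0² + 2.2²) ≈ 2.2 units.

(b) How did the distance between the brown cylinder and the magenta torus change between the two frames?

+3.9

The distance was about 1.5 in the first image and 5.4 in the second, so they moved 3.9 units further apart.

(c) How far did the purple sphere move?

2.7

The purple sphere was near (6.1, 7.5) before and (8.8, 7.3) after, so it travelled √(2.7² + 0.2²) ≈ 2.7 units.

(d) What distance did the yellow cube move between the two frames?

2.3

From (1.0, 2.2) to (3.2, 1.7), the yellow cube covered √(2.2² + 0.5²) ≈ 2.3 units.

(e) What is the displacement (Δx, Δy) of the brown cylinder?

(-0.9, 3.3)

From the two frames, the brown cylinder sits at roughly (16.0, 2.9) before and (15.1, 6.2) after.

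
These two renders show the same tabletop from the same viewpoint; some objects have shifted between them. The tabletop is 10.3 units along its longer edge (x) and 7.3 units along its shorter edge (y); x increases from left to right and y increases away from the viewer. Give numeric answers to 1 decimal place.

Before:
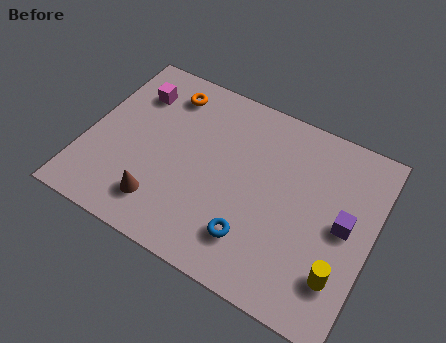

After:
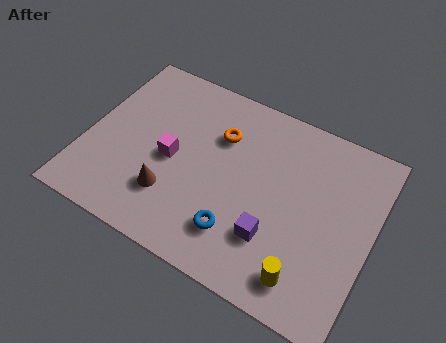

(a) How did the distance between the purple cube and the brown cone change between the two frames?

-3.0

The distance was about 6.7 in the first image and 3.7 in the second, so they moved 3.0 units closer together.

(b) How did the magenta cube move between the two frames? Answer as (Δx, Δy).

(1.7, -2.1)

From the two frames, the magenta cube sits at roughly (1.4, 5.5) before and (3.1, 3.4) after.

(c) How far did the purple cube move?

2.8

From (9.3, 3.7) to (7.0, 2.1), the purple cube covered √(2.3² + 1.6²) ≈ 2.8 units.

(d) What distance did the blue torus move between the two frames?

0.5

The blue torus moved from about (6.3, 1.7) to (5.8, 1.7), a distance of √(0.5² + 0.0²) ≈ 0.5.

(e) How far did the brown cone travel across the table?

0.6

The brown cone moved from about (3.0, 1.5) to (3.3, 2.0), a distance of √(0.3² + 0.5²) ≈ 0.6.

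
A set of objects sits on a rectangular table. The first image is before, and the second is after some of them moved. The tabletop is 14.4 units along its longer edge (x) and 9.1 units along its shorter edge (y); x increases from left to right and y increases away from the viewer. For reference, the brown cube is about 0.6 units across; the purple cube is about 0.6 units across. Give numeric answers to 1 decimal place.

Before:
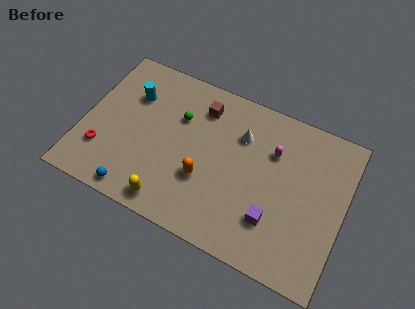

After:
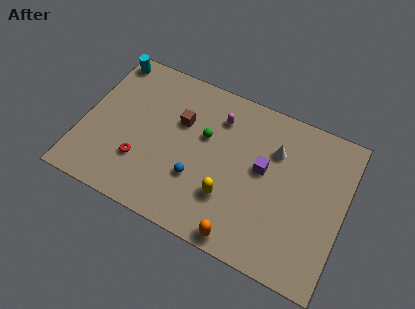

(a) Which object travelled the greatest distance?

the blue sphere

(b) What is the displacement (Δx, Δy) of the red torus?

(2.1, 0.2)

The red torus started near (1.3, 2.5) and ended near (3.4, 2.7).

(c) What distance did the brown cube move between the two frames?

1.6

The brown cube moved from about (6.2, 7.2) to (5.2, 5.9), a distance of √(1.0² + 1.3²) ≈ 1.6.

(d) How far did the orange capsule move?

3.4

From (6.9, 3.2) to (9.3, 0.8), the orange capsule covered √(2.4² + 2.4²) ≈ 3.4 units.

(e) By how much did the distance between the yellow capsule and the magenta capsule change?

-2.8

They were about 7.2 units apart before and 4.4 after — 2.8 units closer together.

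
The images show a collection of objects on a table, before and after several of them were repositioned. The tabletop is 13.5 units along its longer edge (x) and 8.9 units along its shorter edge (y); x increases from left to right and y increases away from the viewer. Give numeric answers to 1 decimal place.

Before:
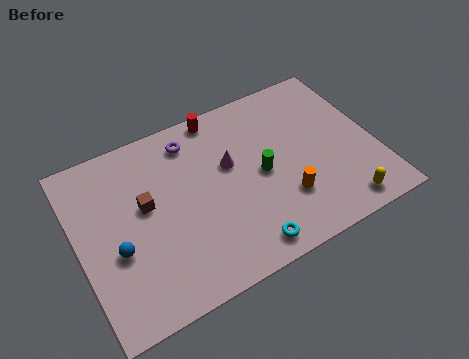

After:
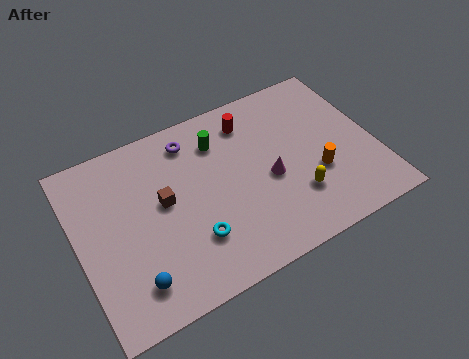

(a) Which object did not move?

the purple torus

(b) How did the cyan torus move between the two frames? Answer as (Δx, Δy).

(-2.1, 1.4)

The cyan torus was at about (7.0, 1.1) and moved to about (4.9, 2.5).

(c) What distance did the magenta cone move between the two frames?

2.2

From (7.0, 5.4) to (8.6, 3.9), the magenta cone covered √(1.6² + 1.5²) ≈ 2.2 units.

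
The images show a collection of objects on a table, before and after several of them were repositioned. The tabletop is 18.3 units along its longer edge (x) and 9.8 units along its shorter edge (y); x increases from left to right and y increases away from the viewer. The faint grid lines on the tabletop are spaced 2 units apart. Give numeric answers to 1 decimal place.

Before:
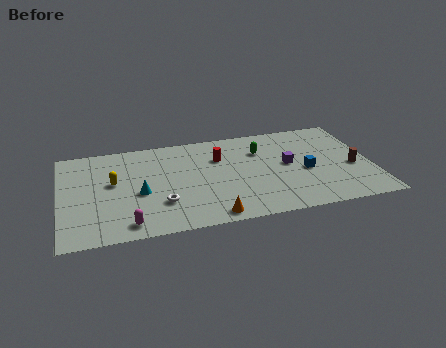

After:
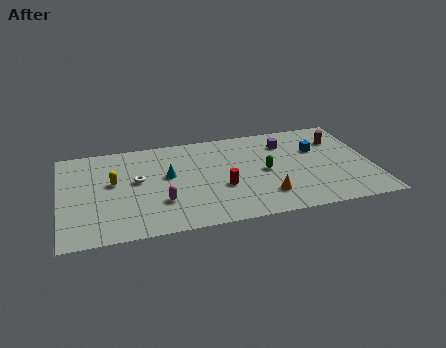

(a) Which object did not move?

the yellow capsule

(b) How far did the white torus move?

2.9

The white torus was near (5.8, 2.9) before and (4.5, 5.5) after, so it travelled √(1.3² + 2.6²) ≈ 2.9 units.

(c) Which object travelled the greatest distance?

the orange cone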